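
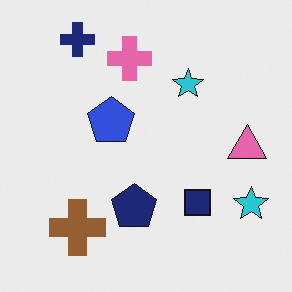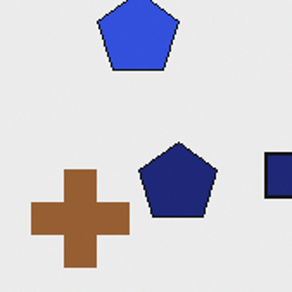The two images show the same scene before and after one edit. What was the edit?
Cropped tightly and scaled back up.

The visible shapes are larger and the field of view is narrower; shapes near the original edges may be partly or wholly outside the frame — a crop-and-rescale.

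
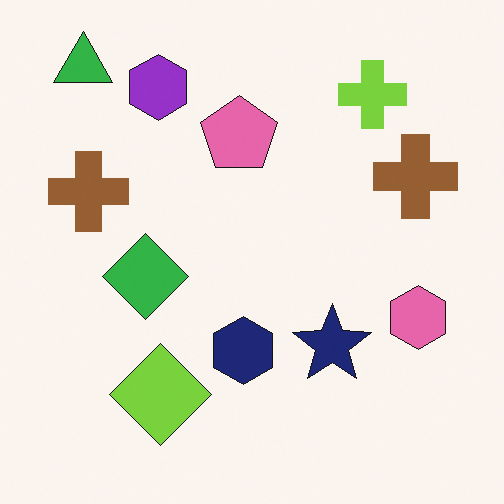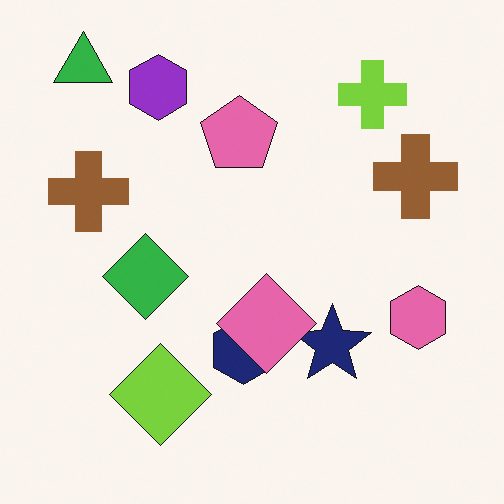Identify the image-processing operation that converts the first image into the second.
Overlaid with an additional pink diamond.

A pink diamond appears in the second image that is absent from the first.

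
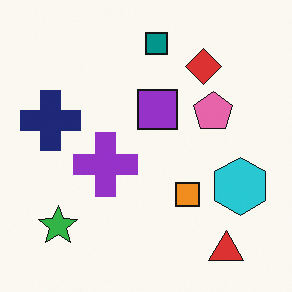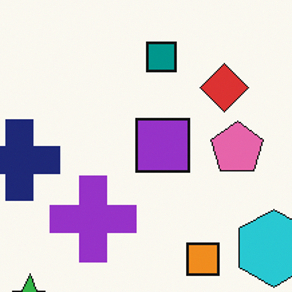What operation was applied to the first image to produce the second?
Cropped slightly and scaled back up.

The visible shapes are larger and the field of view is narrower; shapes near the original edges may be partly or wholly outside the frame — a crop-and-rescale.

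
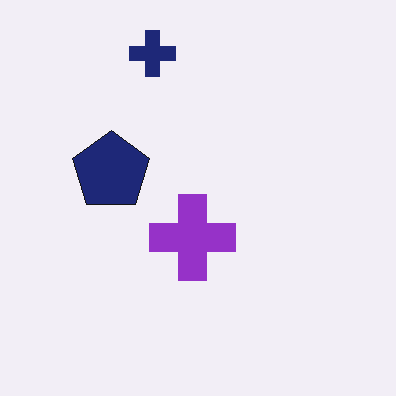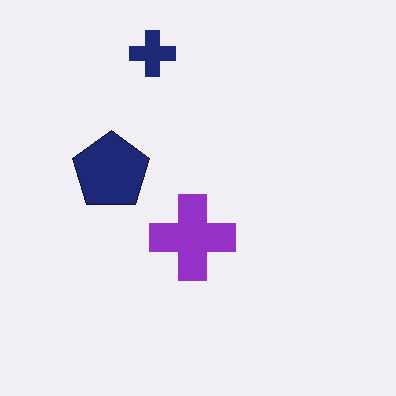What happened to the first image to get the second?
This is the original image JPEG-compressed with visible artifacts.

Blocky 8×8 compression artifacts appear around shape edges and the flat background shows ringing — characteristic JPEG degradation.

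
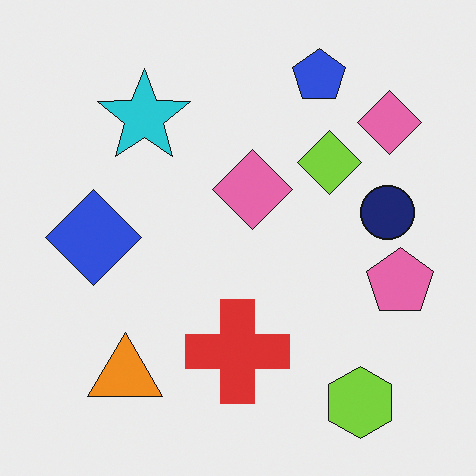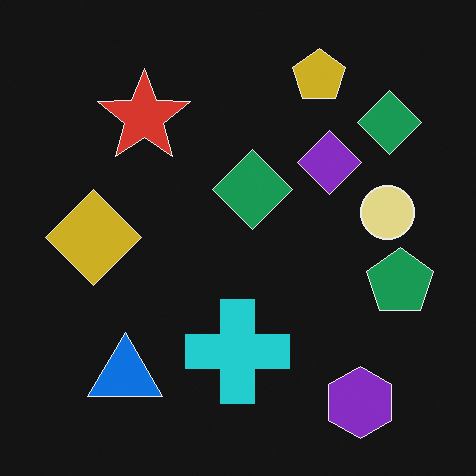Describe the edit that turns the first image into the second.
The second image is the first color-inverted (negative).

The light background has become dark and every shape's color is its complement — a photographic negative.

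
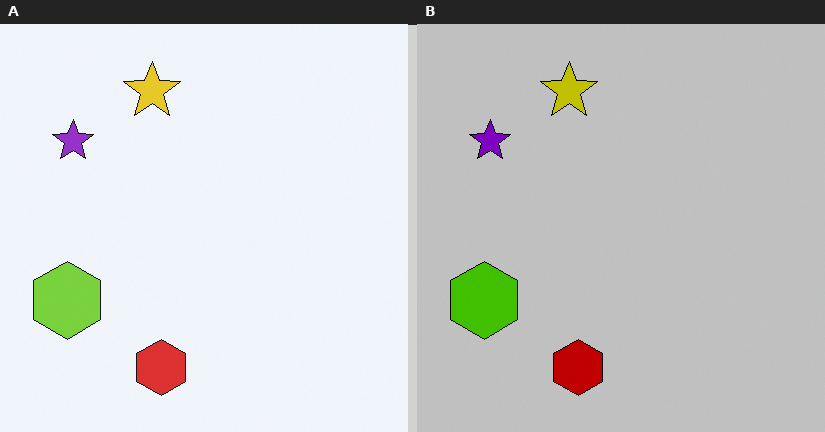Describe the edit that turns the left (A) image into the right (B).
Aggressively posterized.

Each flat color has snapped to a coarser quantized level — most visibly, the near-white background has dropped to a flat grey.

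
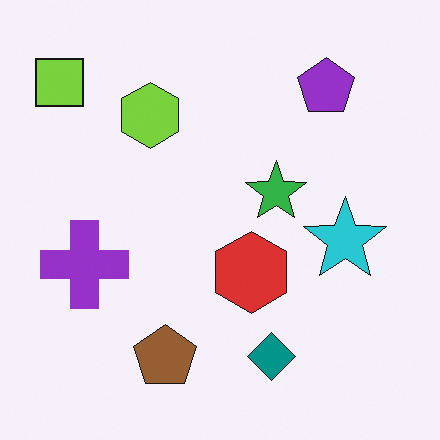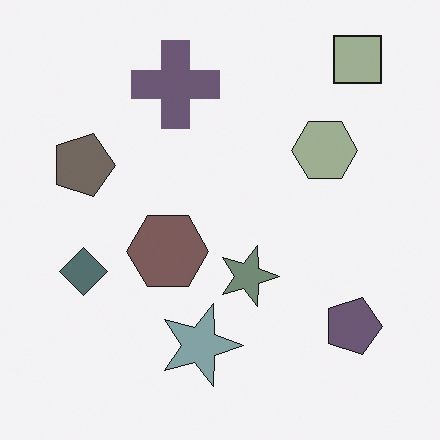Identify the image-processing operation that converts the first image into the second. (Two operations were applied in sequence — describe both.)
Made much more muted (saturation change), then rotated 90° clockwise.

All colors are more muted and greyish — a global saturation change. The lime square sits in the top-left of the first image and the top-right of the second — consistent with a whole-image 90° clockwise rotation.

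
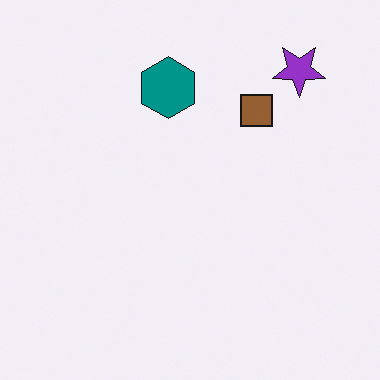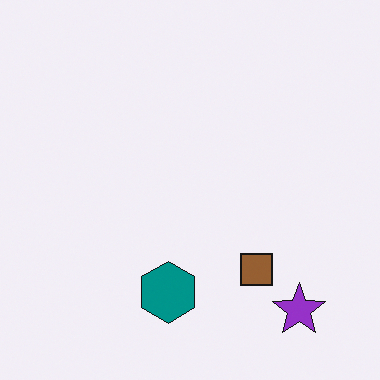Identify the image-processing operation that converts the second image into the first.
The first image is the second flipped vertically (top ↔ bottom).

The purple star is in the bottom-right of the second image and the top-right of the first — shapes on opposite sides of the horizontal midline have swapped in a mirror flip.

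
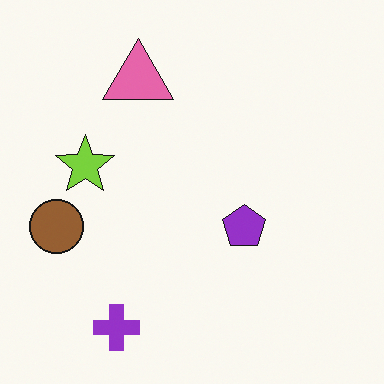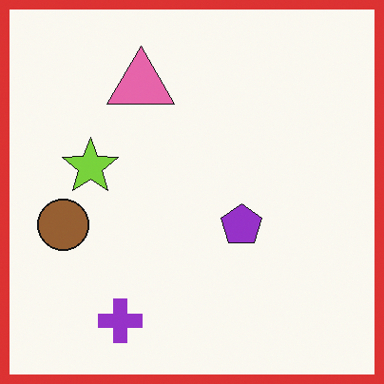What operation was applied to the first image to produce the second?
The transformation is: framed with a red border.

A solid red frame runs around the edge of the second image, with the content slightly shrunk inside it.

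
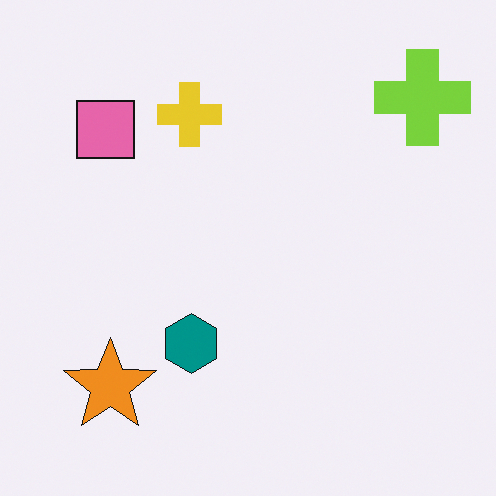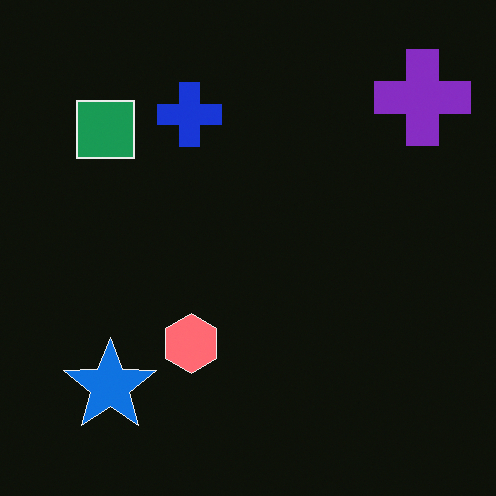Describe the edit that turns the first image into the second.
The image was color-inverted (negative).

The light background has become dark and every shape's color is its complement — a photographic negative.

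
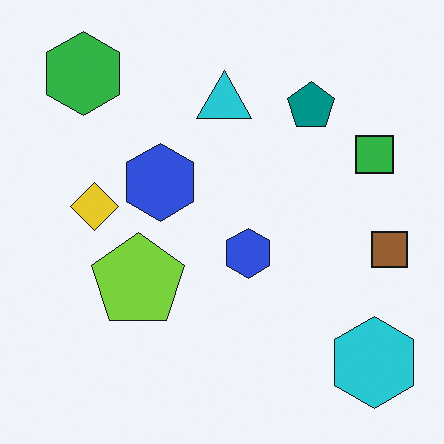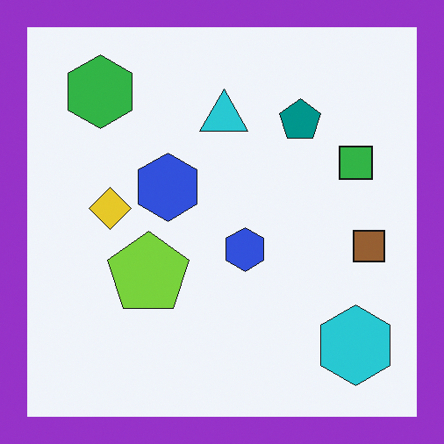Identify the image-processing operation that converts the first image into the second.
This is the original image framed with a purple border.

A solid purple frame runs around the edge of the second image, with the content slightly shrunk inside it.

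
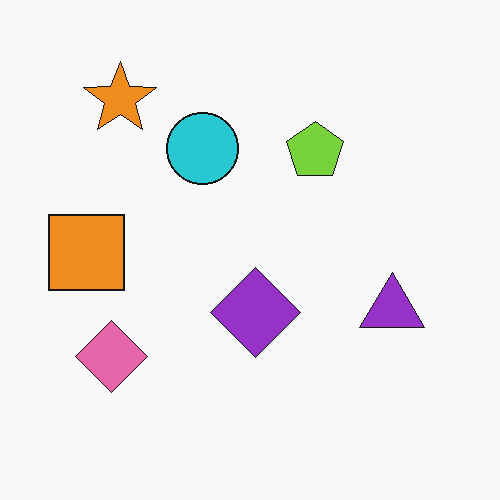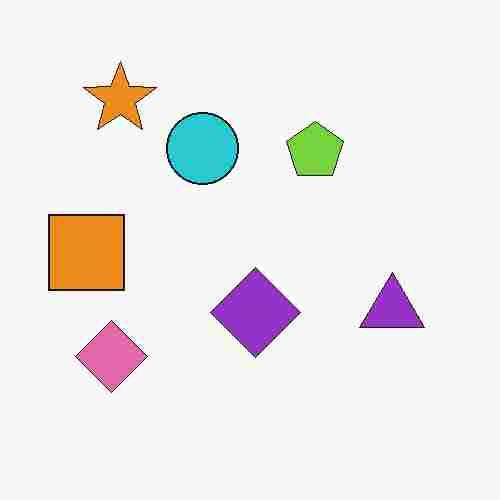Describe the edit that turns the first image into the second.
The image was degraded with heavy JPEG compression.

Blocky 8×8 compression artifacts appear around shape edges and the flat background shows ringing — characteristic JPEG degradation.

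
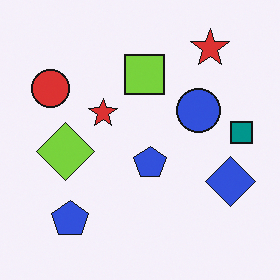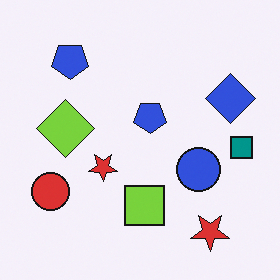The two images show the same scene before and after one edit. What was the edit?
The second image is the first flipped vertically (top ↔ bottom).

The lime square is in the top of the first image and the bottom of the second — shapes on opposite sides of the horizontal midline have swapped in a mirror flip.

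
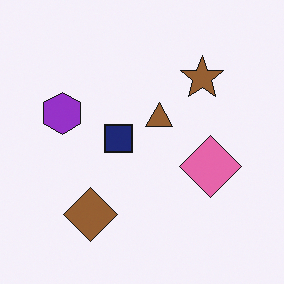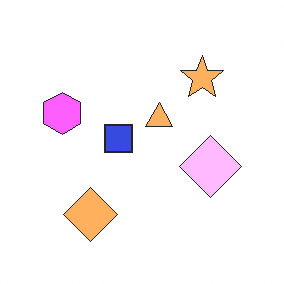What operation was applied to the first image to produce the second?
It was substantially brightened.

Every pixel — background and shapes alike — is uniformly brightened.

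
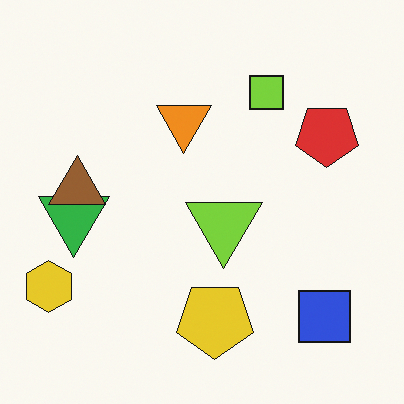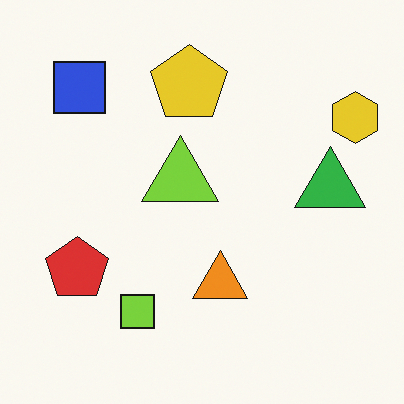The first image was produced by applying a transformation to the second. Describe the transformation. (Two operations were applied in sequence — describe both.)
The transformation is: rotated 180°, then overlaid with an additional brown triangle.

The yellow hexagon sits in the top-right of the second image and the bottom-left of the first — consistent with a whole-image 180° rotation. A brown triangle appears in the first image that is absent from the second.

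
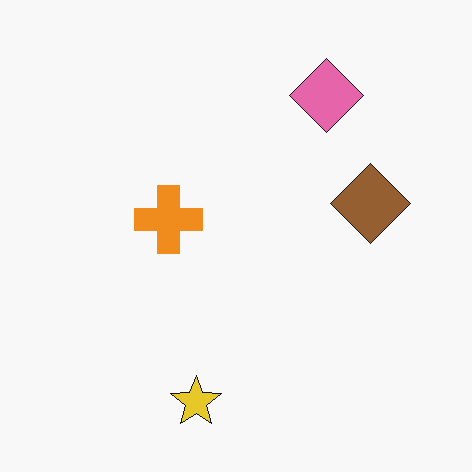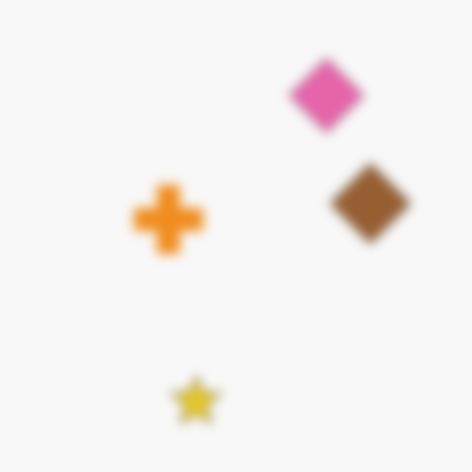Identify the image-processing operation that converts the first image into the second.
It was heavily blurred.

Shape edges and outlines are uniformly softened across the whole image.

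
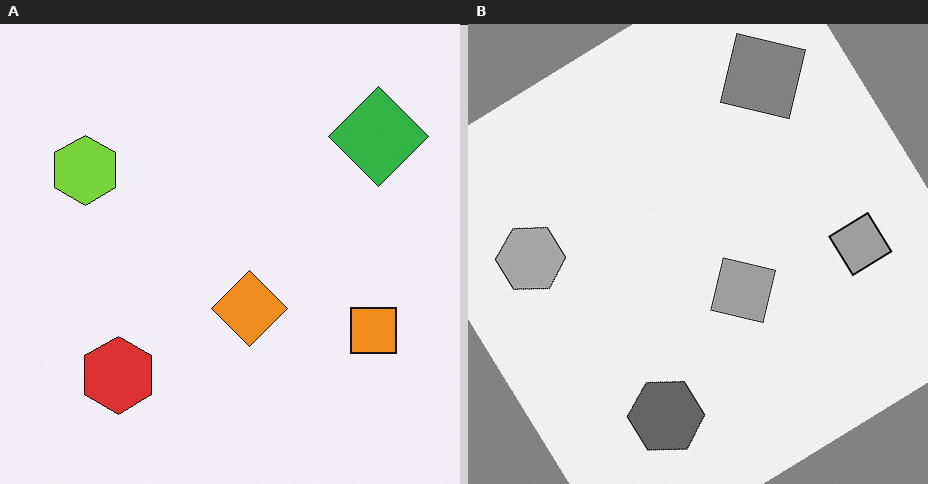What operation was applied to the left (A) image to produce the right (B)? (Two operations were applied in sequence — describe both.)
This is the original image rotated counter-clockwise by a large amount — several tens of degrees, then converted to grayscale.

Every shape is tilted by the same angle and the image corners show triangular fill wedges — a whole-image rotation by a non-right angle. All color is removed — every shape is now a shade of grey.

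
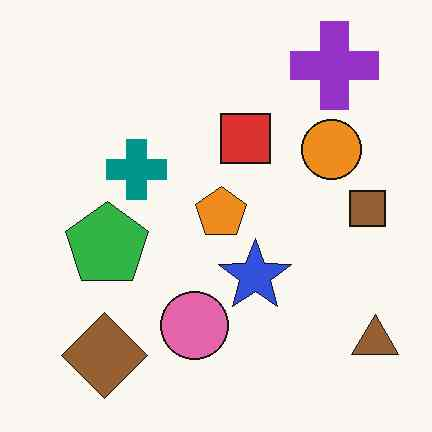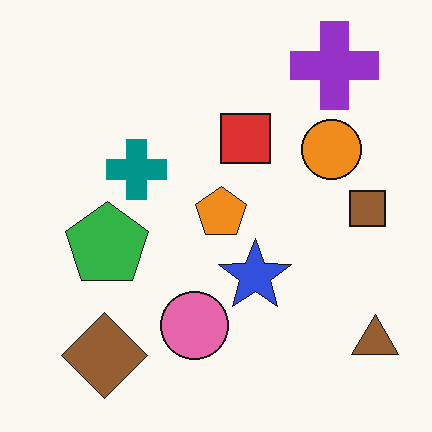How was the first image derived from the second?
It was JPEG-compressed with visible artifacts.

Blocky 8×8 compression artifacts appear around shape edges and the flat background shows ringing — characteristic JPEG degradation.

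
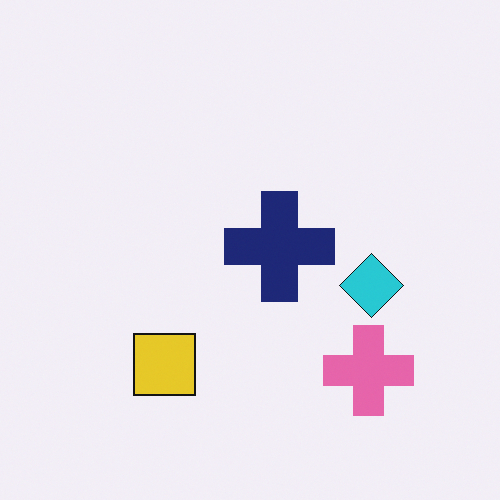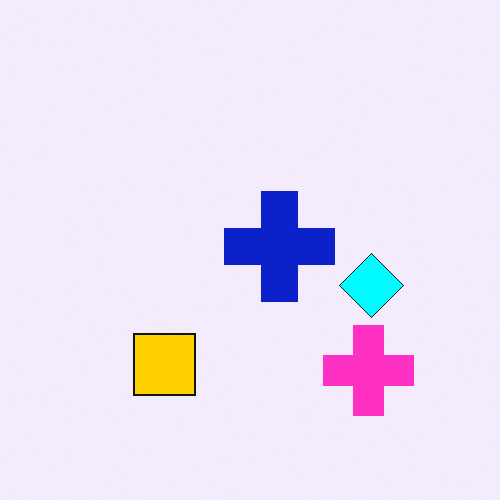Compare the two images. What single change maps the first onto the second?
This is the original image made much more vivid (saturation change).

All colors are more vivid — a global saturation change.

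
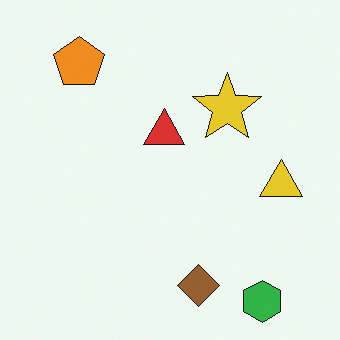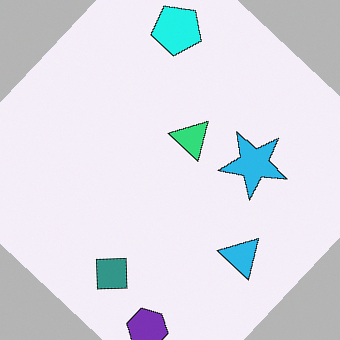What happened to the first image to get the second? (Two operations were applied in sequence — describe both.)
The transformation is: rotated clockwise by a large amount — several tens of degrees, then hue-shifted noticeably.

Every shape is tilted by the same angle and the image corners show triangular fill wedges — a whole-image rotation by a non-right angle. Every shape's color has rotated by the same amount around the hue wheel — a uniform hue shift.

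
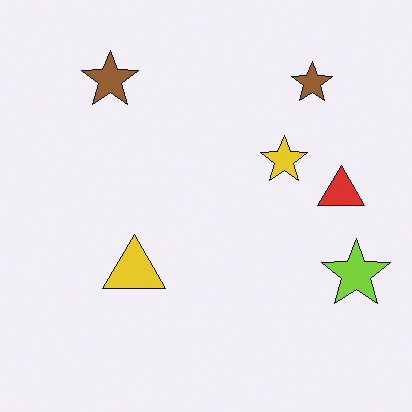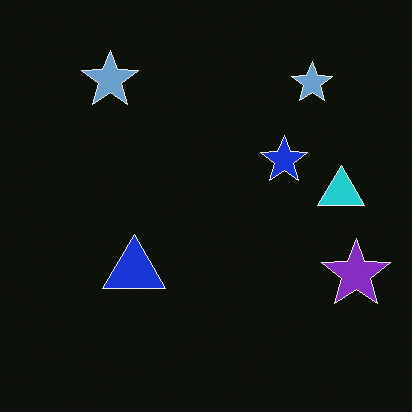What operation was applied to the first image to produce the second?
It was color-inverted (negative).

The light background has become dark and every shape's color is its complement — a photographic negative.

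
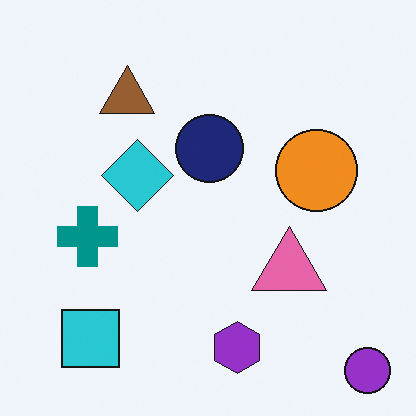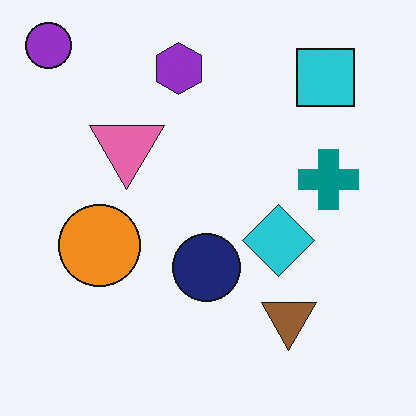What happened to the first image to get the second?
Rotated 180°.

The purple circle sits in the bottom-right of the first image and the top-left of the second — consistent with a whole-image 180° rotation.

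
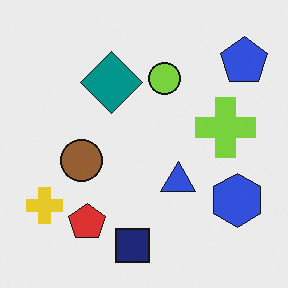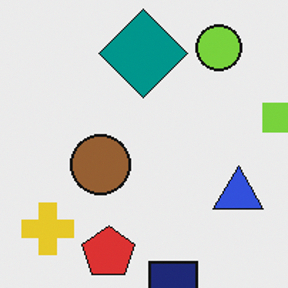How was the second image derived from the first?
Cropped to a modestly smaller region and rescaled.

The visible shapes are larger and the field of view is narrower; shapes near the original edges may be partly or wholly outside the frame — a crop-and-rescale.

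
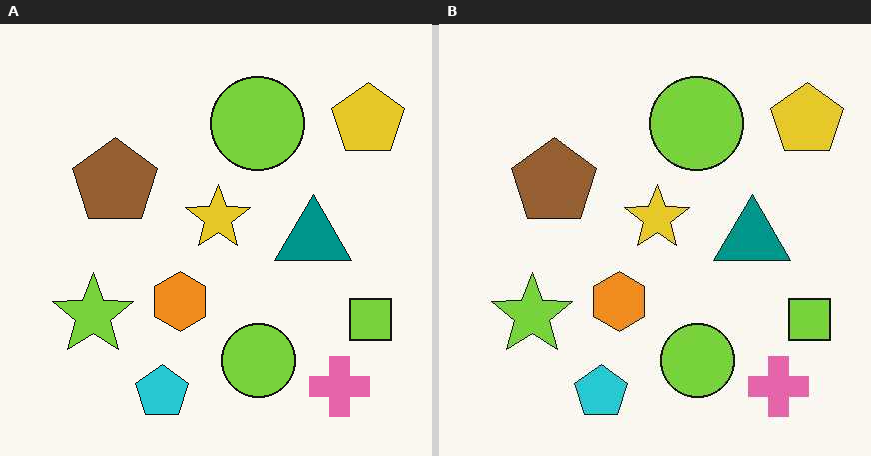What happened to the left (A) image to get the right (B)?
The right (B) image is the left (A) given moderate JPEG compression.

Blocky 8×8 compression artifacts appear around shape edges and the flat background shows ringing — characteristic JPEG degradation.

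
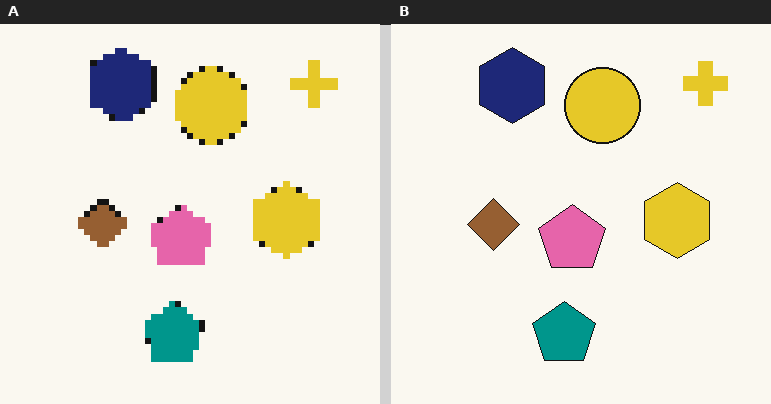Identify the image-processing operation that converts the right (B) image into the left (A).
The left (A) image is the right (B) pixelated into visible square blocks.

Shapes are reduced to large square blocks; fine edges and outlines are lost — a downscale-then-upscale (mosaic) effect.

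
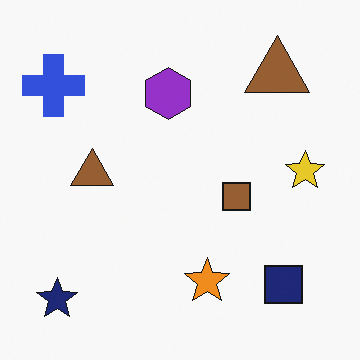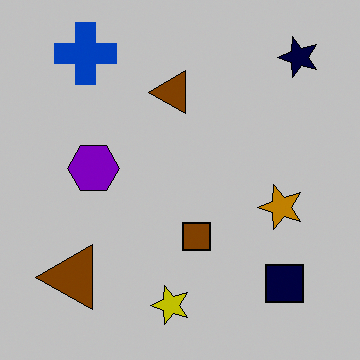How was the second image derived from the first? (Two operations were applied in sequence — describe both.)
Transposed (reflected across the top-left ↔ bottom-right diagonal), then heavily posterized to just a handful of flat colors.

Shapes have swapped their row and column positions — what was in the top-right is now in the bottom-left — a diagonal reflection. Each flat color has snapped to a coarser quantized level — most visibly, the near-white background has dropped to a flat grey.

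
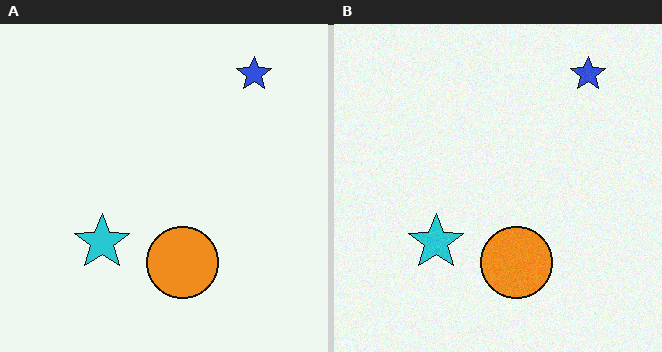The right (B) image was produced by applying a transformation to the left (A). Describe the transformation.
The image was degraded with a light layer of grain.

Random speckle covers the whole image, including the flat background.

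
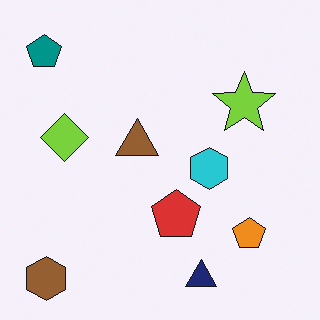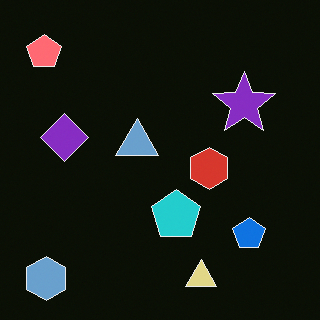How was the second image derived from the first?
The image was color-inverted (negative).

The light background has become dark and every shape's color is its complement — a photographic negative.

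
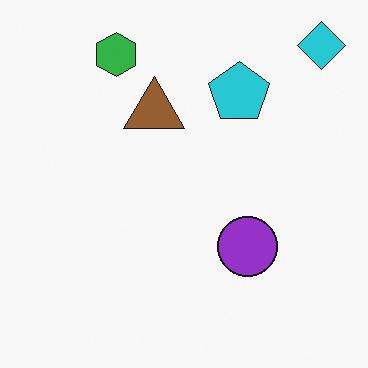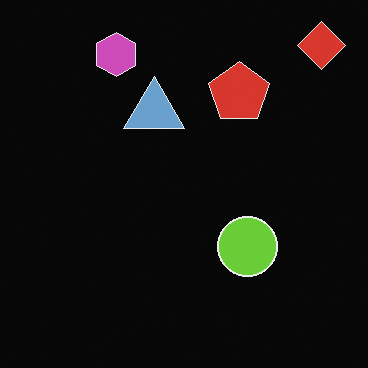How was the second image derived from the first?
The image was color-inverted (negative).

The light background has become dark and every shape's color is its complement — a photographic negative.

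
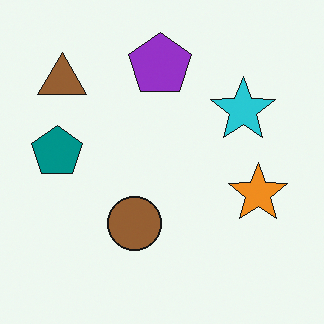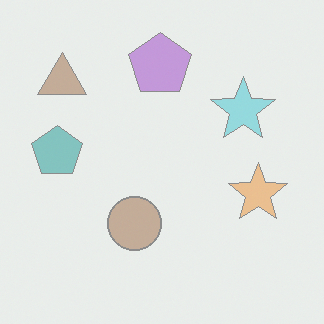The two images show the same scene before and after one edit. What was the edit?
It was given much lower contrast.

Tones are pushed toward mid-grey across the whole image — a global contrast change.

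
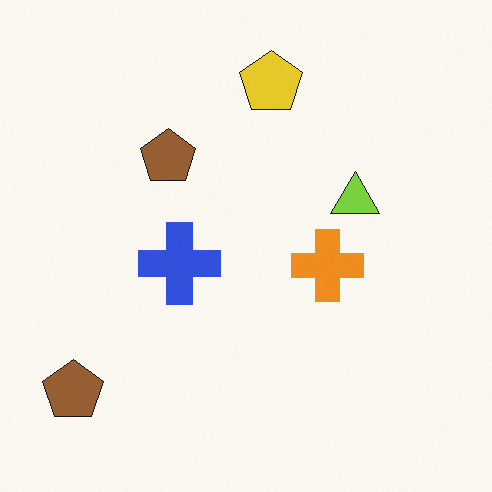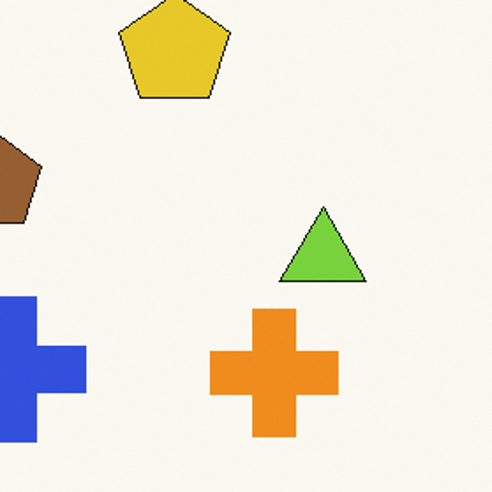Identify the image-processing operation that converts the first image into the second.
It was cropped to a noticeably smaller region and rescaled.

The visible shapes are larger and the field of view is narrower; shapes near the original edges may be partly or wholly outside the frame — a crop-and-rescale.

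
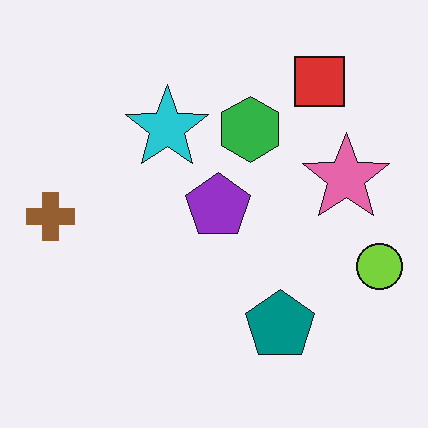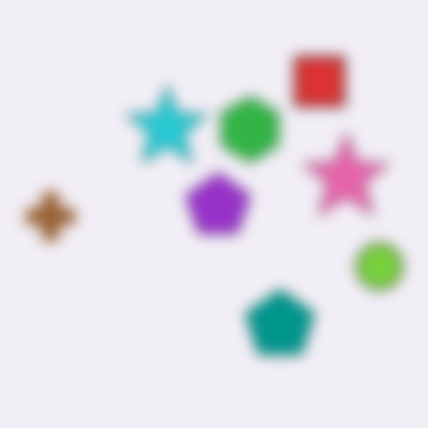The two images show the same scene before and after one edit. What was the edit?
The image was strongly gaussian-blurred.

Shape edges and outlines are uniformly softened across the whole image.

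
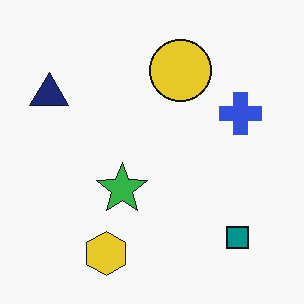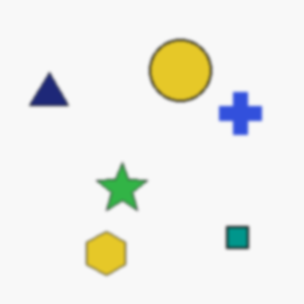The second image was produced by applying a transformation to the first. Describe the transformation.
The image was lightly blurred.

Shape edges and outlines are uniformly softened across the whole image.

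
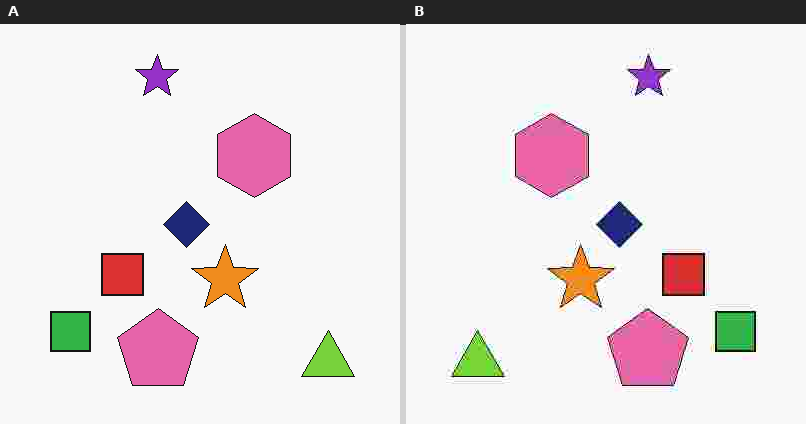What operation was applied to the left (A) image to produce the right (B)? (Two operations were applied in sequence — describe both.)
It was flipped horizontally (left ↔ right), then heavily JPEG-compressed with obvious blocking artifacts.

The green square is in the bottom-left of the left (A) image and the bottom-right of the right (B) — shapes on opposite sides of the vertical midline have swapped in a mirror flip. Blocky 8×8 compression artifacts appear around shape edges and the flat background shows ringing — characteristic JPEG degradation.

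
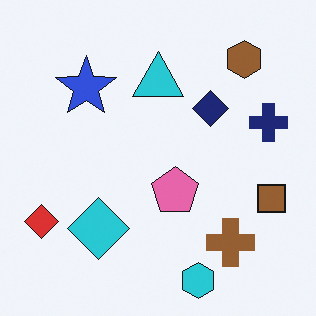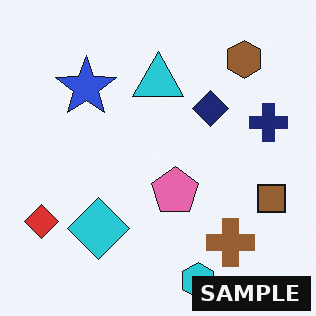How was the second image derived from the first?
Watermarked with the text "SAMPLE" in the lower-right corner.

A dark label reading "SAMPLE" appears in the lower-right corner.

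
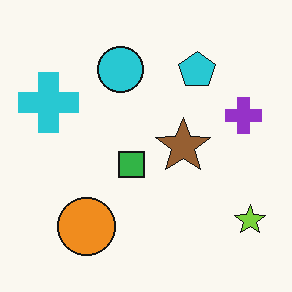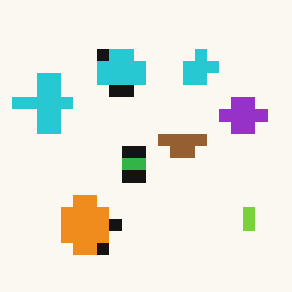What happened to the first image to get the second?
It was heavily pixelated into large blocks.

Shapes are reduced to large square blocks; fine edges and outlines are lost — a downscale-then-upscale (mosaic) effect.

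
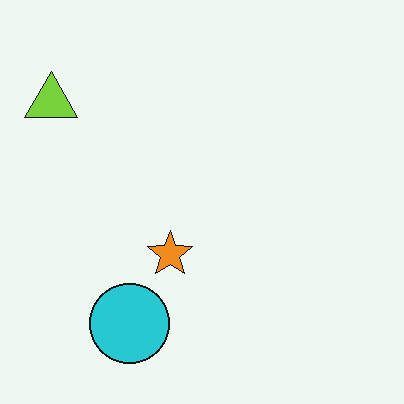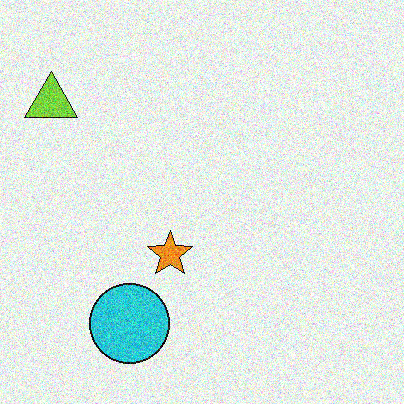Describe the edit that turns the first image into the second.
The transformation is: degraded with strong gaussian noise.

Random speckle covers the whole image, including the flat background.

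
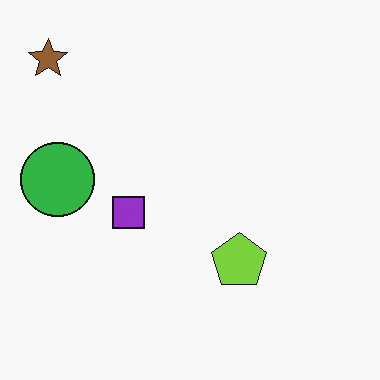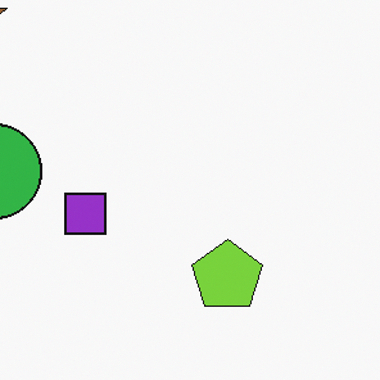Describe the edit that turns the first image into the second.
The second image is the first cropped slightly and scaled back up.

The visible shapes are larger and the field of view is narrower; shapes near the original edges may be partly or wholly outside the frame — a crop-and-rescale.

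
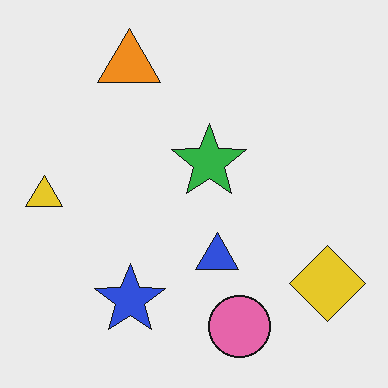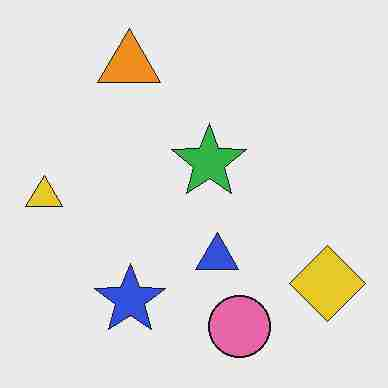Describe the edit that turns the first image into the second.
The image was heavily JPEG-compressed with obvious blocking artifacts.

Blocky 8×8 compression artifacts appear around shape edges and the flat background shows ringing — characteristic JPEG degradation.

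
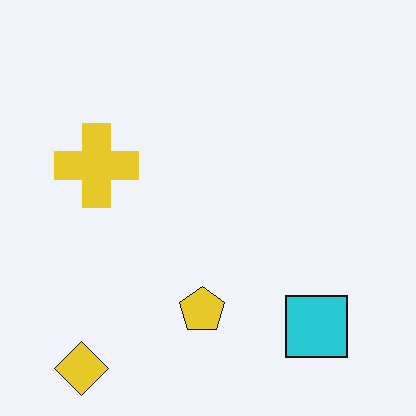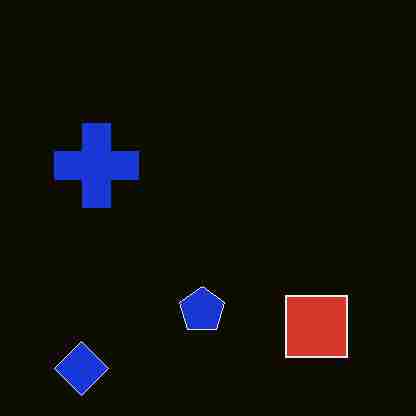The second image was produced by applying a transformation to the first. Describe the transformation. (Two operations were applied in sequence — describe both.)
The transformation is: degraded with heavy JPEG compression, then color-inverted (negative).

Blocky 8×8 compression artifacts appear around shape edges and the flat background shows ringing — characteristic JPEG degradation. The light background has become dark and every shape's color is its complement — a photographic negative.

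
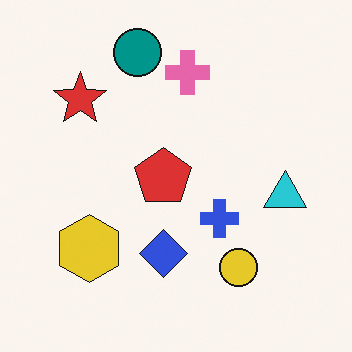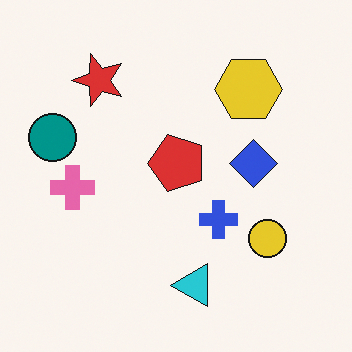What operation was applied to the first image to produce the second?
Transposed (reflected across the top-left ↔ bottom-right diagonal).

Shapes have swapped their row and column positions — what was in the top-right is now in the bottom-left — a diagonal reflection.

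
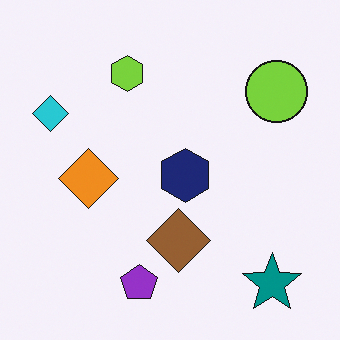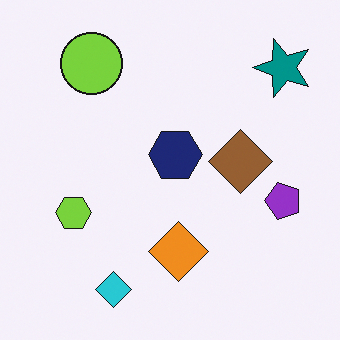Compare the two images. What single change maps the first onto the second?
The image was rotated 90° counter-clockwise.

The teal star sits in the bottom-right of the first image and the top-right of the second — consistent with a whole-image 90° counter-clockwise rotation.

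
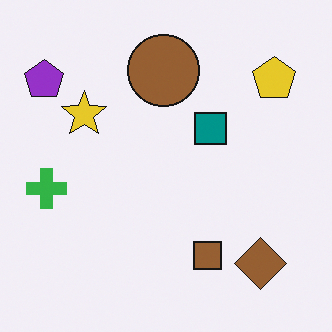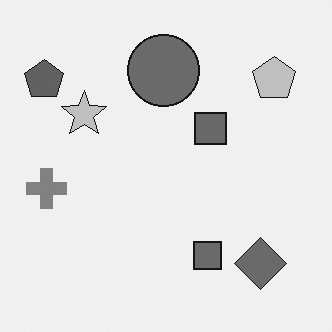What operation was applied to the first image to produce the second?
The second image is the first converted to grayscale.

All color is removed — every shape is now a shade of grey.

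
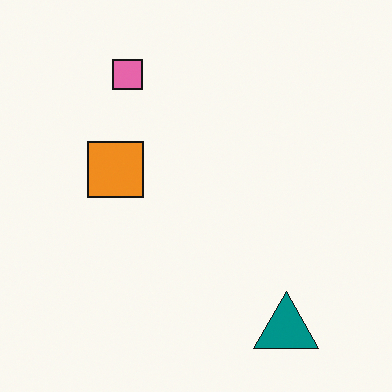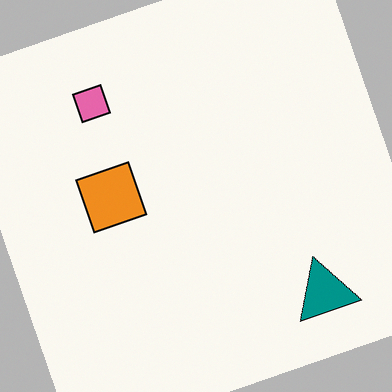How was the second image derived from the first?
The image was rotated counter-clockwise by a clearly visible amount.

Every shape is tilted by the same angle and the image corners show triangular fill wedges — a whole-image rotation by a non-right angle.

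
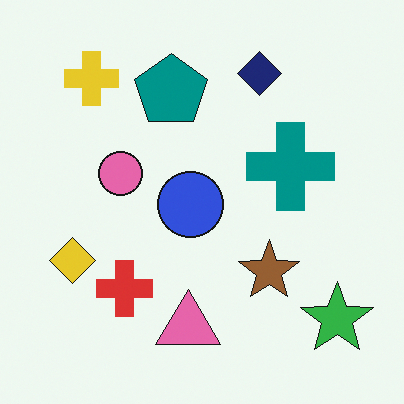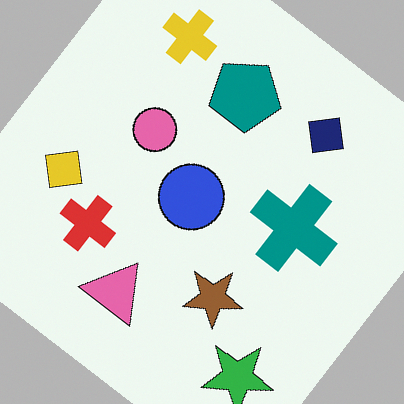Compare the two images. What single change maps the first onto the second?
The second image is the first rotated clockwise by a large amount — several tens of degrees.

Every shape is tilted by the same angle and the image corners show triangular fill wedges — a whole-image rotation by a non-right angle.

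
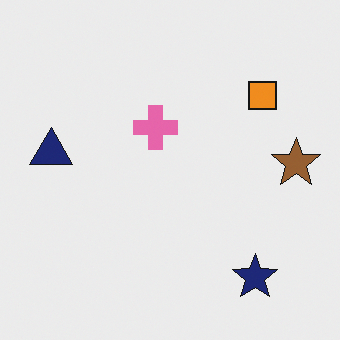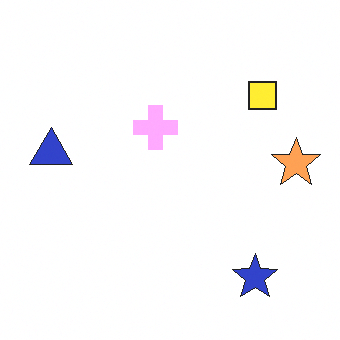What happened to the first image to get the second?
The image was brightened a lot.

Every pixel — background and shapes alike — is uniformly brightened.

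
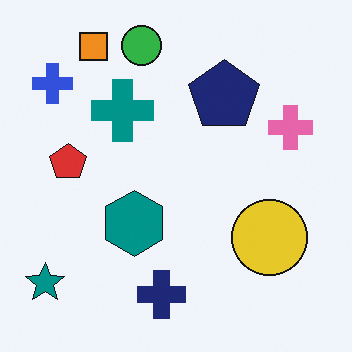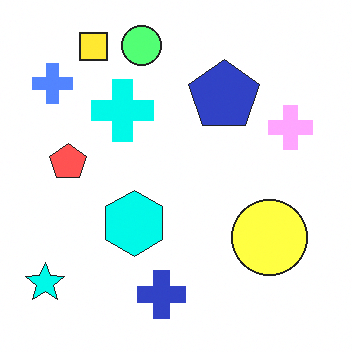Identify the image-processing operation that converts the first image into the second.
Brightened a lot.

Every pixel — background and shapes alike — is uniformly brightened.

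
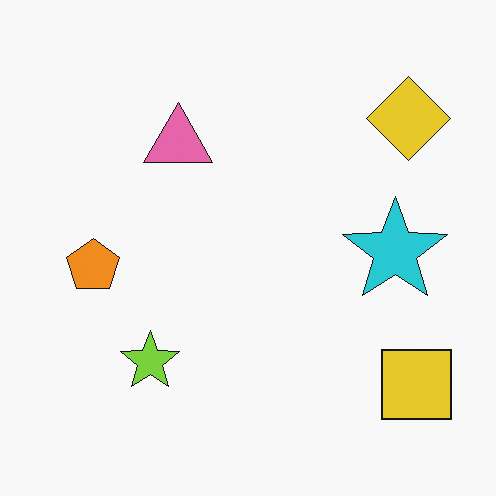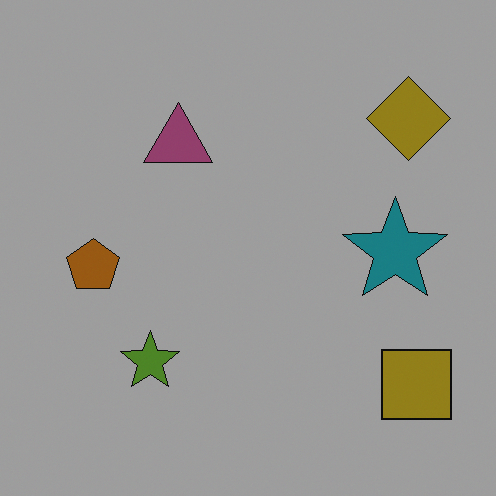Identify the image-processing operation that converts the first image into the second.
Darkened a lot.

Every pixel — background and shapes alike — is uniformly darkened.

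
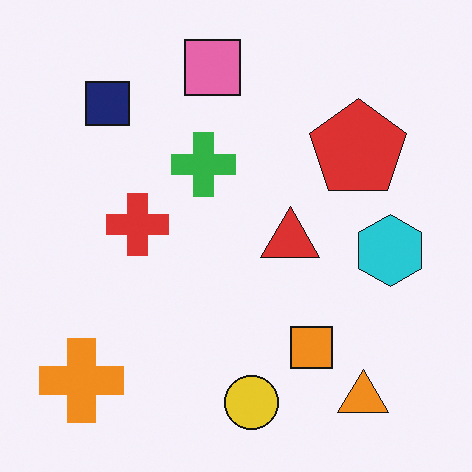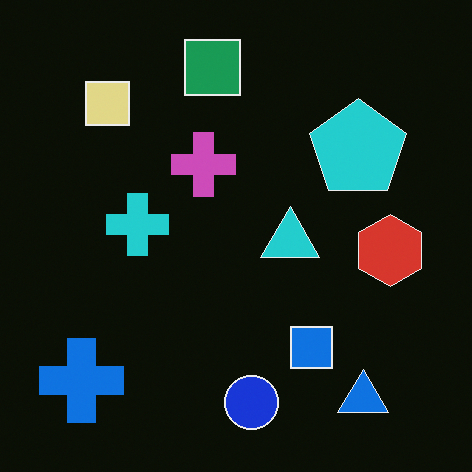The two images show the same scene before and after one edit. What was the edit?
The second image is the first color-inverted (negative).

The light background has become dark and every shape's color is its complement — a photographic negative.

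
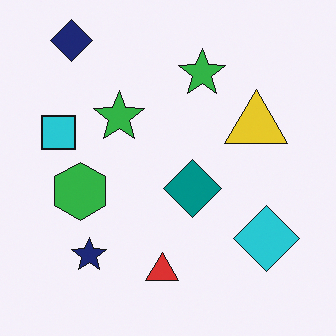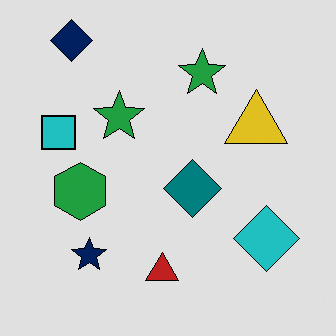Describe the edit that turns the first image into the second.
It was moderately posterized.

Each flat color has snapped to a coarser quantized level — most visibly, the near-white background has dropped to a flat grey.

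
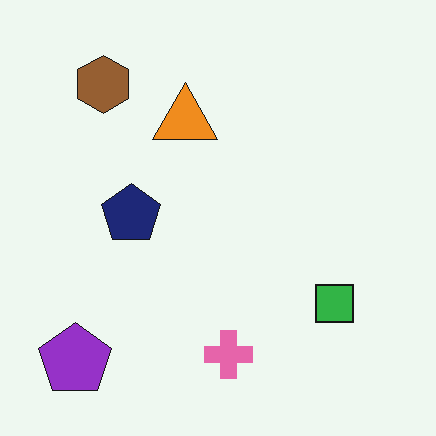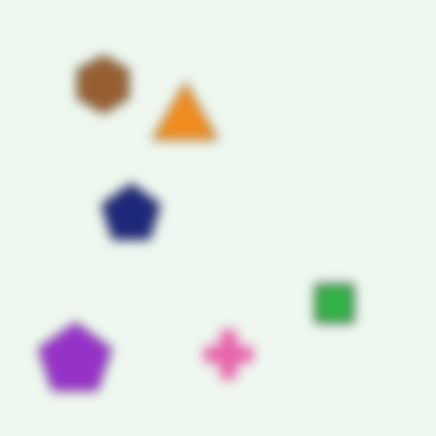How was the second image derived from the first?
This is the original image strongly gaussian-blurred.

Shape edges and outlines are uniformly softened across the whole image.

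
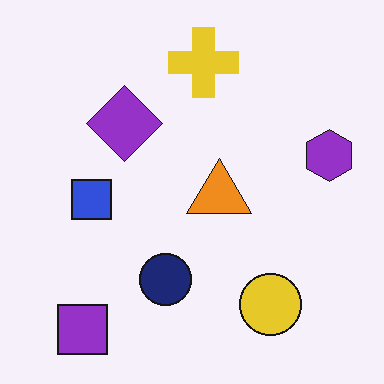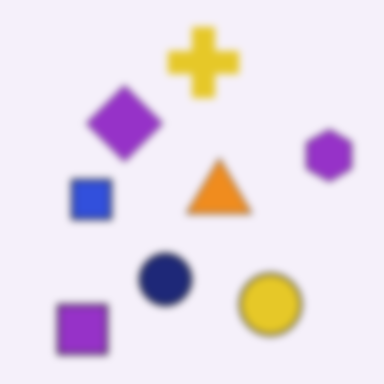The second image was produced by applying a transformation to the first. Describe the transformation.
This is the original image noticeably gaussian-blurred.

Shape edges and outlines are uniformly softened across the whole image.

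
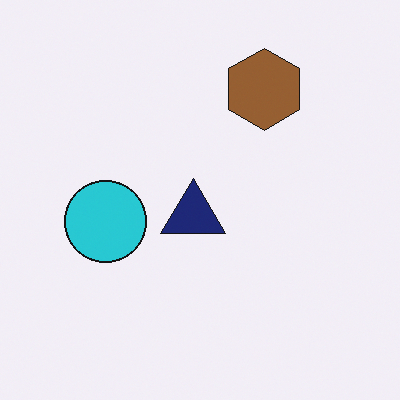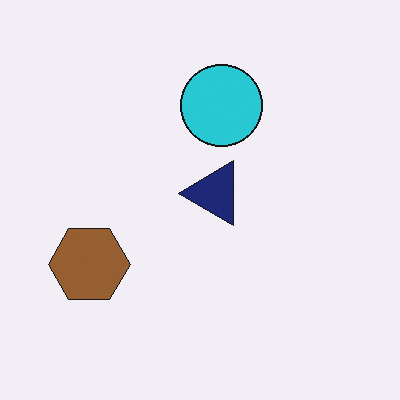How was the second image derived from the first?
The second image is the first transposed (reflected across the top-left ↔ bottom-right diagonal).

Shapes have swapped their row and column positions — what was in the top-right is now in the bottom-left — a diagonal reflection.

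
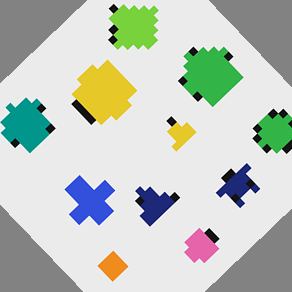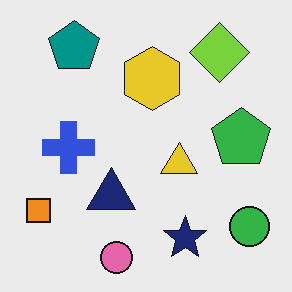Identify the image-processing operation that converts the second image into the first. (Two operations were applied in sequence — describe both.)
Moderately pixelated, then rotated counter-clockwise by a large amount — several tens of degrees.

Shapes are reduced to large square blocks; fine edges and outlines are lost — a downscale-then-upscale (mosaic) effect. Every shape is tilted by the same angle and the image corners show triangular fill wedges — a whole-image rotation by a non-right angle.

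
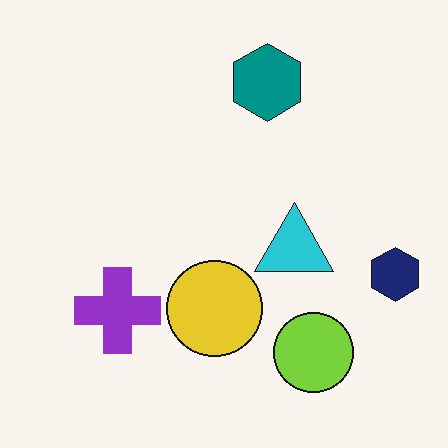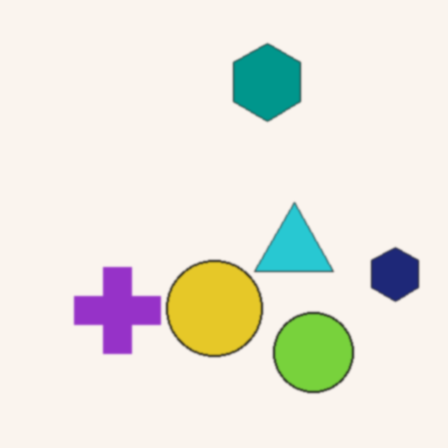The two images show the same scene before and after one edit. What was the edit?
The image was lightly blurred.

Shape edges and outlines are uniformly softened across the whole image.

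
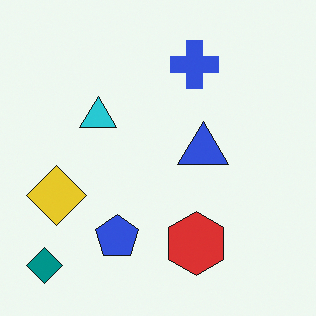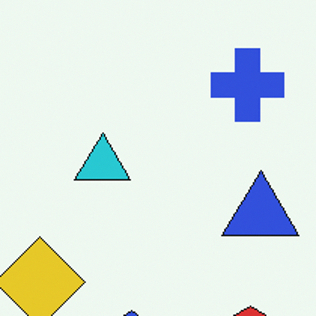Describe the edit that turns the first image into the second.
The second image is the first cropped slightly and scaled back up.

The visible shapes are larger and the field of view is narrower; shapes near the original edges may be partly or wholly outside the frame — a crop-and-rescale.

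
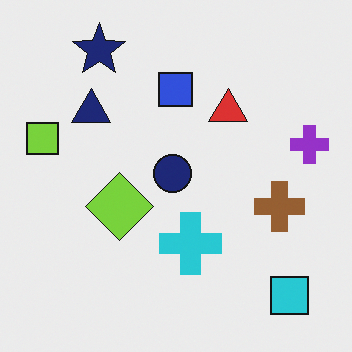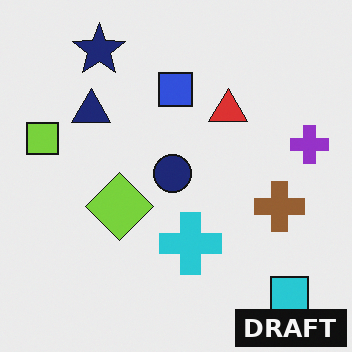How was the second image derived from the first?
This is the original image watermarked with the text "DRAFT" in the lower-right corner.

A dark label reading "DRAFT" appears in the lower-right corner.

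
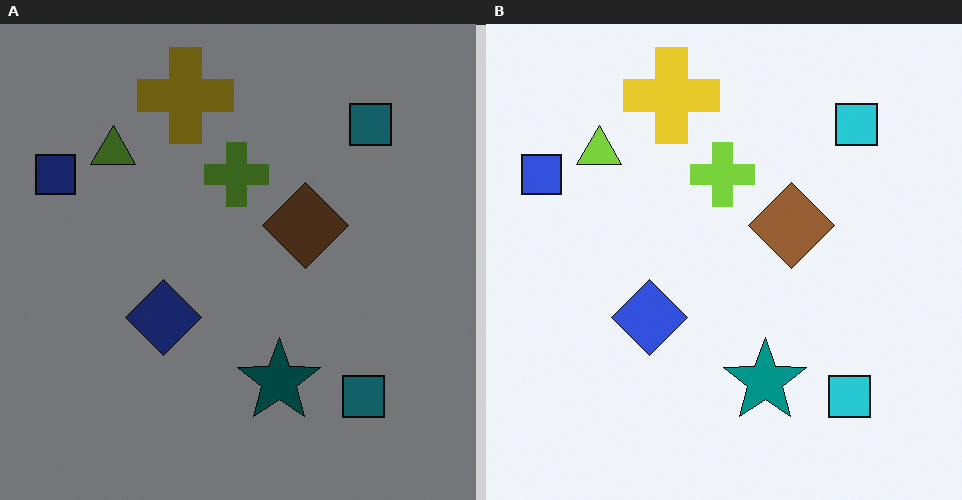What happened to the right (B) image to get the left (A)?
Noticeably darkened.

Every pixel — background and shapes alike — is uniformly darkened.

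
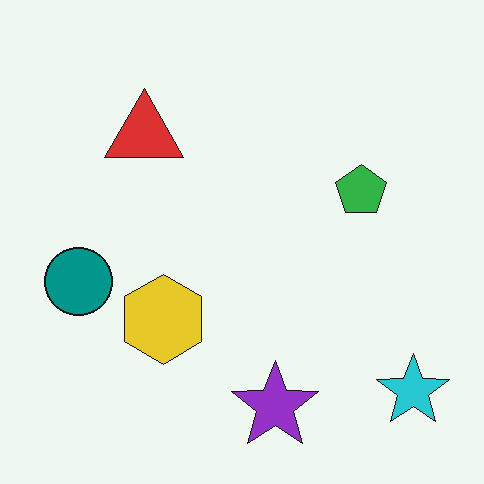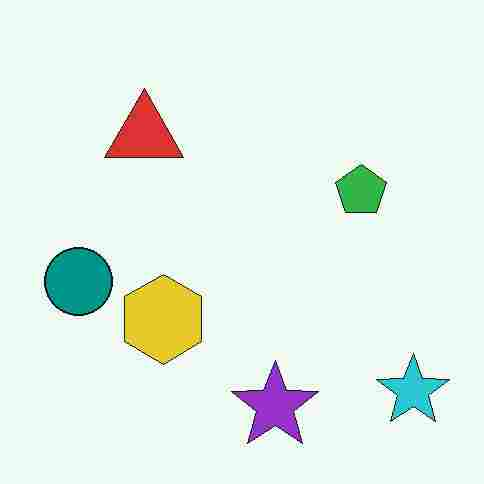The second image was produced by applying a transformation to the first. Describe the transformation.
The image was heavily JPEG-compressed with obvious blocking artifacts.

Blocky 8×8 compression artifacts appear around shape edges and the flat background shows ringing — characteristic JPEG degradation.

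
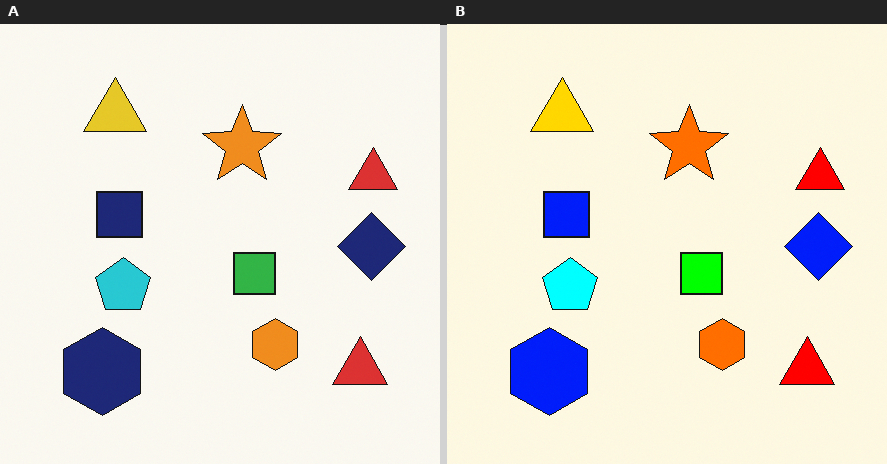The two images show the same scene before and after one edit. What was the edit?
This is the original image made much more vivid (saturation change).

All colors are more vivid — a global saturation change.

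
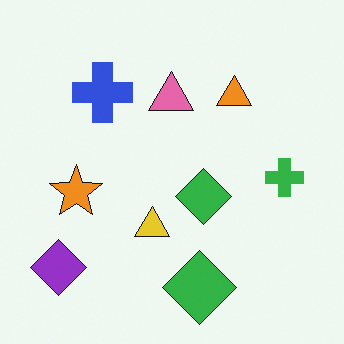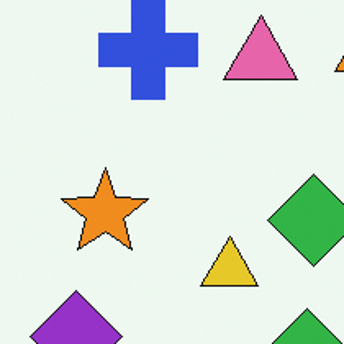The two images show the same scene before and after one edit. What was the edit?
Cropped to a noticeably smaller region and rescaled.

The visible shapes are larger and the field of view is narrower; shapes near the original edges may be partly or wholly outside the frame — a crop-and-rescale.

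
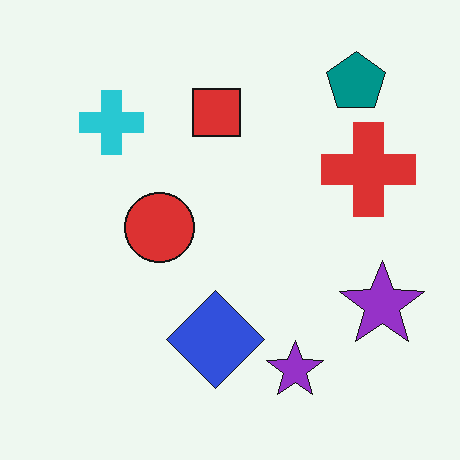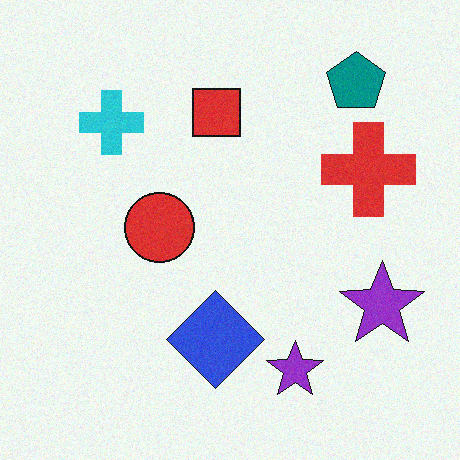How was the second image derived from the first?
The image was degraded with subtle gaussian noise.

Random speckle covers the whole image, including the flat background.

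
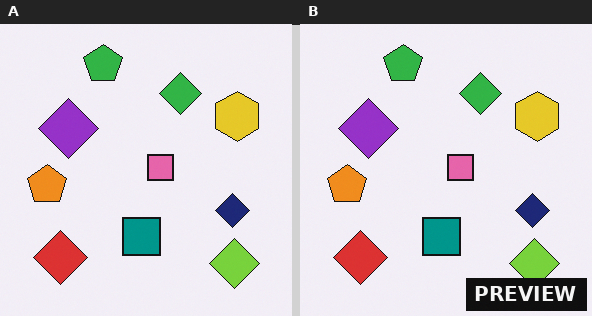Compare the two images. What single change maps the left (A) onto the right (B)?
Watermarked with the text "PREVIEW" in the lower-right corner.

A dark label reading "PREVIEW" appears in the lower-right corner.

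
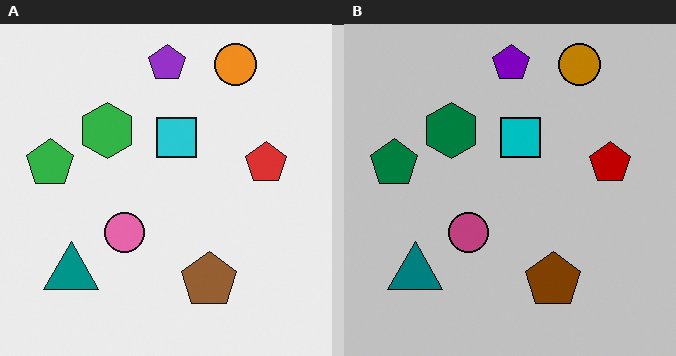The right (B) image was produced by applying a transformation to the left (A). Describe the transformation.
Aggressively posterized.

Each flat color has snapped to a coarser quantized level — most visibly, the near-white background has dropped to a flat grey.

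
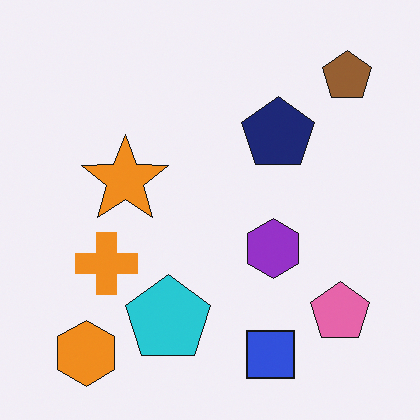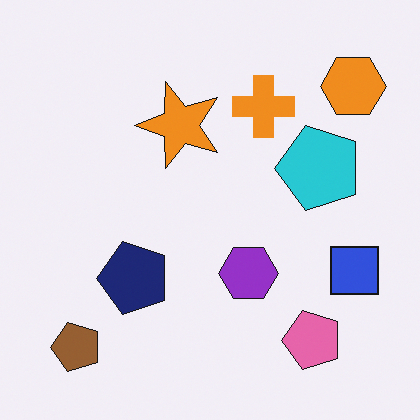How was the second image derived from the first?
It was transposed (reflected across the top-left ↔ bottom-right diagonal).

Shapes have swapped their row and column positions — what was in the top-right is now in the bottom-left — a diagonal reflection.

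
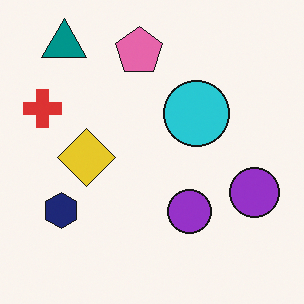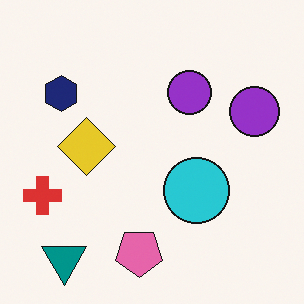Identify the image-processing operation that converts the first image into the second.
The image was flipped vertically (top ↔ bottom).

The teal triangle is in the top-left of the first image and the bottom-left of the second — shapes on opposite sides of the horizontal midline have swapped in a mirror flip.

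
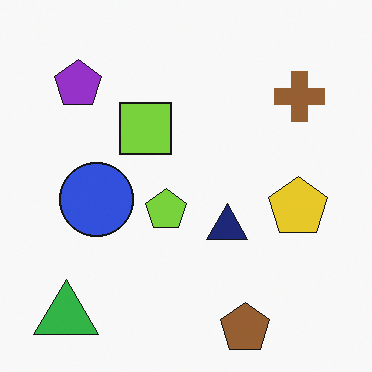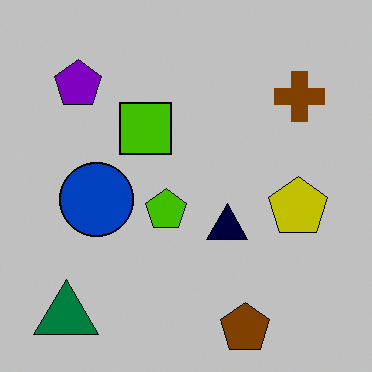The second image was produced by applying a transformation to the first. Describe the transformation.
The second image is the first aggressively posterized.

Each flat color has snapped to a coarser quantized level — most visibly, the near-white background has dropped to a flat grey.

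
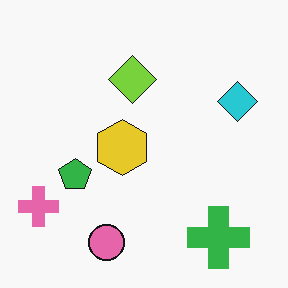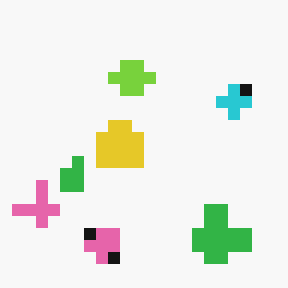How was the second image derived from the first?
It was heavily pixelated into large blocks.

Shapes are reduced to large square blocks; fine edges and outlines are lost — a downscale-then-upscale (mosaic) effect.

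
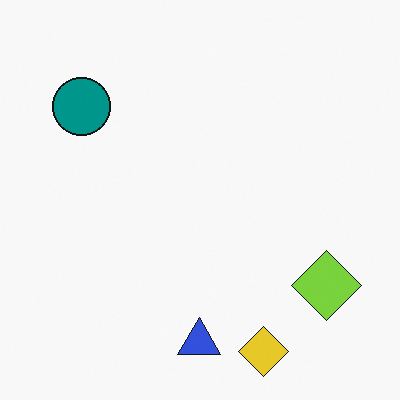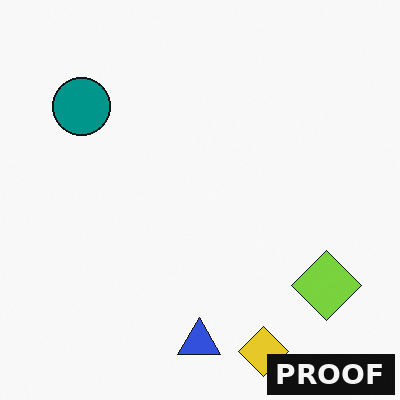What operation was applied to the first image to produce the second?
The second image is the first watermarked with the text "PROOF" in the lower-right corner.

A dark label reading "PROOF" appears in the lower-right corner.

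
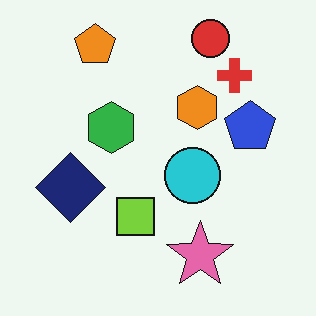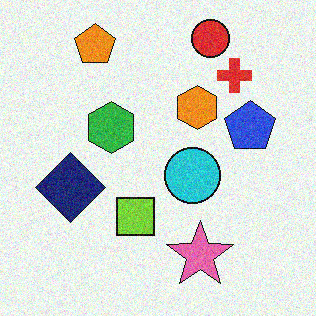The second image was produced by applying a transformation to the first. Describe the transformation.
This is the original image degraded with visible gaussian noise.

Random speckle covers the whole image, including the flat background.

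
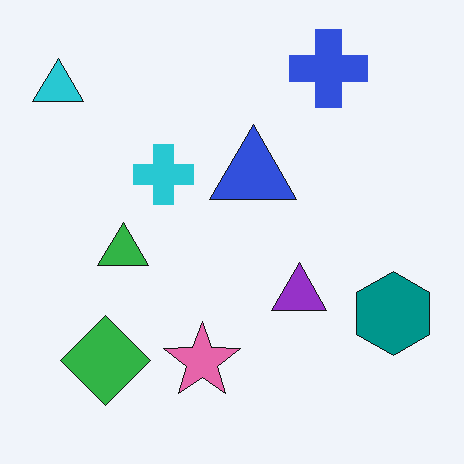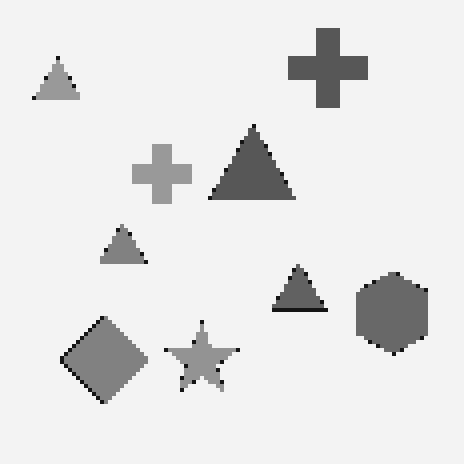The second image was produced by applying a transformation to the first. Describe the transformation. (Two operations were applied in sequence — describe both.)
The image was converted to grayscale, then mildly pixelated.

All color is removed — every shape is now a shade of grey. Shapes are reduced to large square blocks; fine edges and outlines are lost — a downscale-then-upscale (mosaic) effect.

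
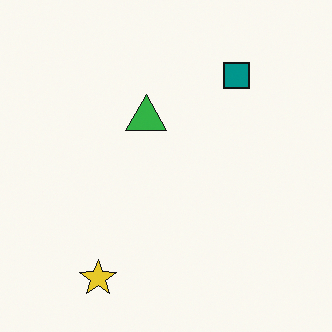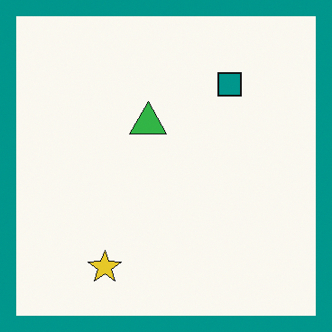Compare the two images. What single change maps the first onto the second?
The image was framed with a teal border.

A solid teal frame runs around the edge of the second image, with the content slightly shrunk inside it.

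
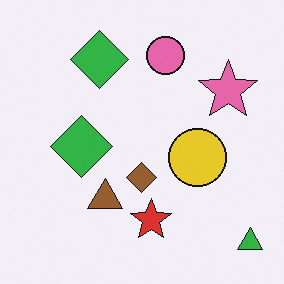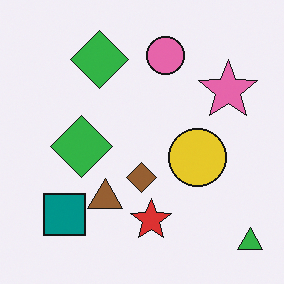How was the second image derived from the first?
The second image is the first overlaid with an additional teal square.

A teal square appears in the second image that is absent from the first.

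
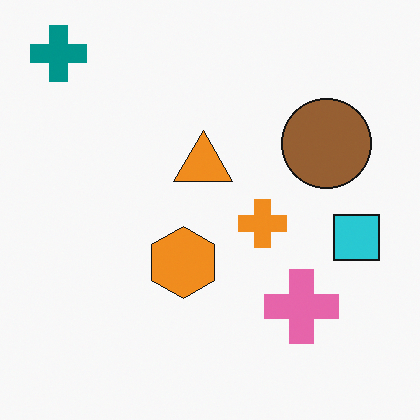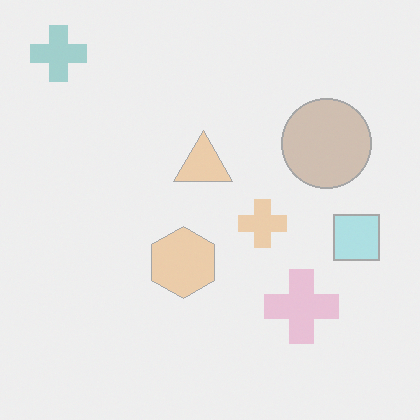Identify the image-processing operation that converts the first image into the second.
This is the original image given much lower contrast.

Tones are pushed toward mid-grey across the whole image — a global contrast change.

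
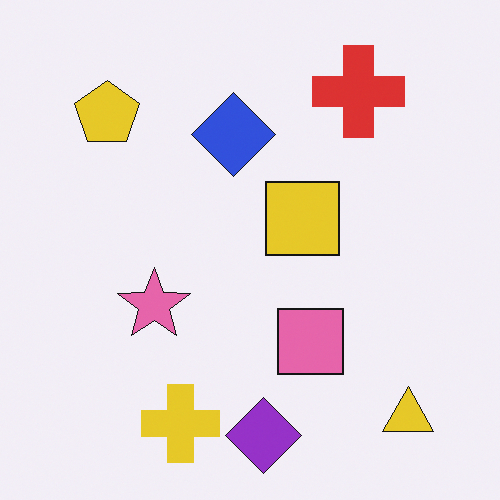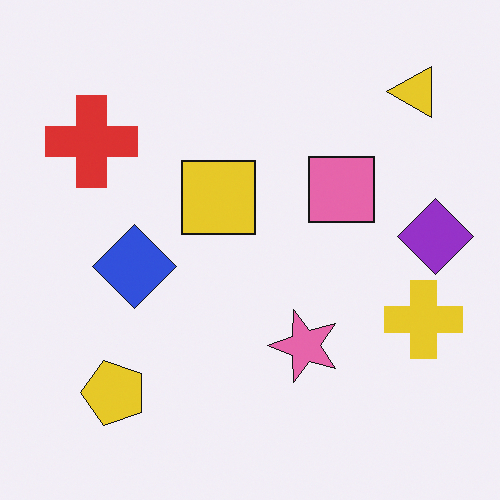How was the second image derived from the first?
It was rotated 90° counter-clockwise.

The yellow triangle sits in the bottom-right of the first image and the top-right of the second — consistent with a whole-image 90° counter-clockwise rotation.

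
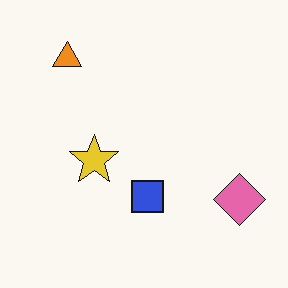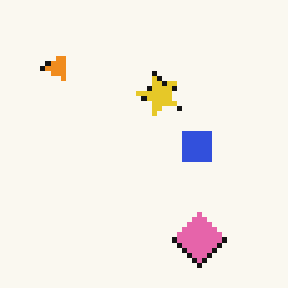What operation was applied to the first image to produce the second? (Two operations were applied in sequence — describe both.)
The second image is the first mildly pixelated, then transposed (reflected across the top-left ↔ bottom-right diagonal).

Shapes are reduced to large square blocks; fine edges and outlines are lost — a downscale-then-upscale (mosaic) effect. Shapes have swapped their row and column positions — what was in the top-right is now in the bottom-left — a diagonal reflection.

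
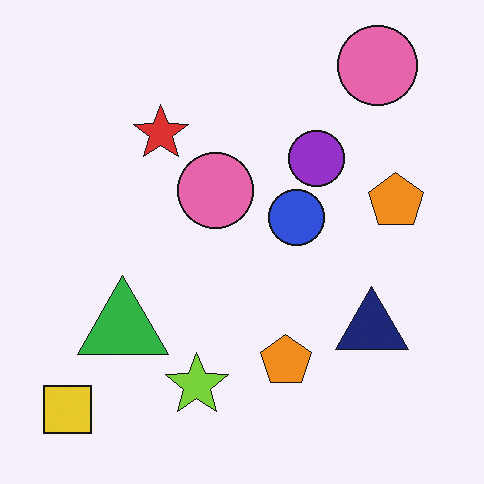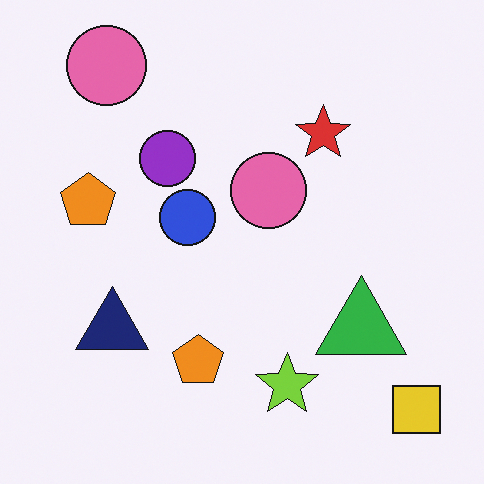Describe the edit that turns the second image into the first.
The first image is the second flipped horizontally (left ↔ right).

The yellow square is in the bottom-right of the second image and the bottom-left of the first — shapes on opposite sides of the vertical midline have swapped in a mirror flip.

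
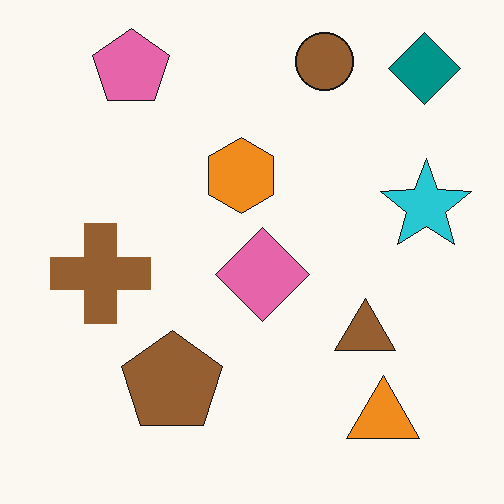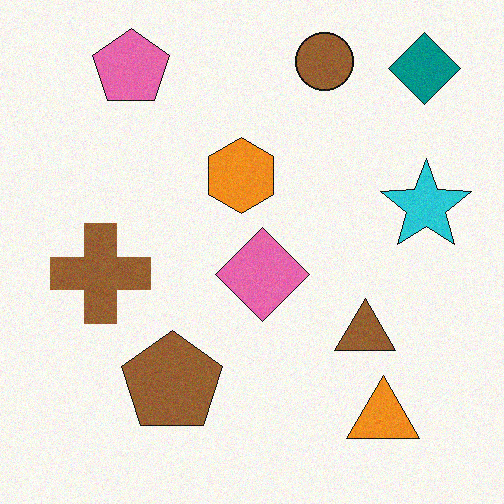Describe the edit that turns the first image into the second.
The transformation is: degraded with a light layer of grain.

Random speckle covers the whole image, including the flat background.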